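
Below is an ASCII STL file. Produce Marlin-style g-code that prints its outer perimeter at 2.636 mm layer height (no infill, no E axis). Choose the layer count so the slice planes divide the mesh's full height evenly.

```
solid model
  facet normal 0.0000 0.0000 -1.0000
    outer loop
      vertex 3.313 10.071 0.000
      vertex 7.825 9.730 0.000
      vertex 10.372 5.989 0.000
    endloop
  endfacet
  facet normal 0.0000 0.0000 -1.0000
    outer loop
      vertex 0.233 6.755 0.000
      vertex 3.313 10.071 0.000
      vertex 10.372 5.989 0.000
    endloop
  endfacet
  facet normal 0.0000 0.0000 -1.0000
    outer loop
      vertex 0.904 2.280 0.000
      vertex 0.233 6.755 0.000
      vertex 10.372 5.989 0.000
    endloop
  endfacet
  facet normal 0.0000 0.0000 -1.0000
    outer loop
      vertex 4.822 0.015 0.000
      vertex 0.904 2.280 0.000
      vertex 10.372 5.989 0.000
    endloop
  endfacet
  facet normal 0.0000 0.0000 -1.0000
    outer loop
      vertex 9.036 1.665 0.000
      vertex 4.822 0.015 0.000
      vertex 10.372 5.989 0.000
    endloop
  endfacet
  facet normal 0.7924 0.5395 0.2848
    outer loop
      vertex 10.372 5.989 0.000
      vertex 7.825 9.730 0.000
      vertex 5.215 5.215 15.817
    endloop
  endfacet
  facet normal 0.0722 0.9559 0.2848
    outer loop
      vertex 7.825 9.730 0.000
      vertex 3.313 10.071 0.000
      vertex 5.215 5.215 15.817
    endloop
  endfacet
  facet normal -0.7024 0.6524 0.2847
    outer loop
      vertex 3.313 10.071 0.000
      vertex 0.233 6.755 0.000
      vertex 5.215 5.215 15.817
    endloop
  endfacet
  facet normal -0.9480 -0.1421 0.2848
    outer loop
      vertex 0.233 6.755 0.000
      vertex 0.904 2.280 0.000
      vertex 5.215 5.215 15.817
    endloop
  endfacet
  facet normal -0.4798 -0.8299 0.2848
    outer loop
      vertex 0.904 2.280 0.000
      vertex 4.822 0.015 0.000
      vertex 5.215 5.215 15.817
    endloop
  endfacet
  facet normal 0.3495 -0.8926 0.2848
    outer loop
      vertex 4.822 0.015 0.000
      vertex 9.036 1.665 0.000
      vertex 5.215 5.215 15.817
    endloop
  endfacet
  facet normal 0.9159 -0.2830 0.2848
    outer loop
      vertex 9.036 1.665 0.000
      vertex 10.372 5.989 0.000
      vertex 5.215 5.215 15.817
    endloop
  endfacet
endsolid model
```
; perimeter-only toolpath
G21 ; units = mm
G90 ; absolute positioning
G28 ; home
; layer 1
G0 Z2.636
G0 X9.513 Y5.860
G1 X7.390 Y8.978
G1 X3.630 Y9.262
G1 X1.063 Y6.498
G1 X1.622 Y2.769
G1 X4.888 Y0.882
G1 X8.399 Y2.257
G1 X9.513 Y5.860
; layer 2
G0 Z5.272
G0 X8.653 Y5.731
G1 X6.955 Y8.225
G1 X3.947 Y8.452
G1 X1.894 Y6.242
G1 X2.341 Y3.258
G1 X4.953 Y1.748
G1 X7.762 Y2.848
G1 X8.653 Y5.731
; layer 3
G0 Z7.909
G0 X7.793 Y5.602
G1 X6.520 Y7.473
G1 X4.264 Y7.643
G1 X2.724 Y5.985
G1 X3.059 Y3.747
G1 X5.018 Y2.615
G1 X7.125 Y3.440
G1 X7.793 Y5.602
; layer 4
G0 Z10.545
G0 X6.934 Y5.473
G1 X6.085 Y6.720
G1 X4.581 Y6.834
G1 X3.554 Y5.728
G1 X3.778 Y4.237
G1 X5.084 Y3.482
G1 X6.489 Y4.032
G1 X6.934 Y5.473
; layer 5
G0 Z13.181
G0 X6.075 Y5.344
G1 X5.650 Y5.968
G1 X4.898 Y6.024
G1 X4.385 Y5.472
G1 X4.497 Y4.726
G1 X5.150 Y4.348
G1 X5.852 Y4.623
G1 X6.075 Y5.344
M2 ; end

The solid is a regular 7-sided pyramid, base circumscribed radius ≈ 5.21 mm, apex at z ≈ 15.8 mm. Slicing at Δz = 2.636 mm — 6 equal slices spanning the solid's height, so layer i sits at z = i·h/6 — gives 5 non-empty perimeters. Each is a 7-segment closed polygon; G0 lifts to the layer z and rapids to the start vertex, then G1 traces the edges. The cross-section shrinks linearly with z (the slice at the apex is degenerate and omitted).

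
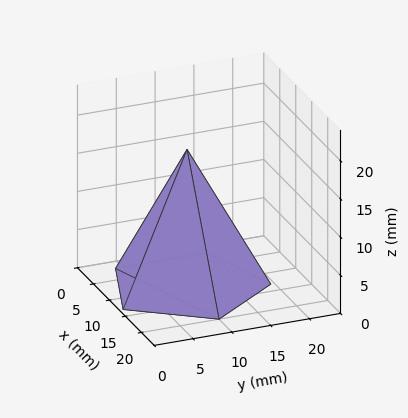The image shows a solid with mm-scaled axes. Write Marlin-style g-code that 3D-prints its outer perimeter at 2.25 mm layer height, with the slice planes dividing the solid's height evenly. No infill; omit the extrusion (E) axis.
Reading the render: the shape is a regular 5-sided pyramid, base circumscribed radius ≈ 10 mm, apex at z ≈ 18 mm (dimensions read to the nearest mm from the axis ticks). For the g-code, the solid's height is divided into equal slices at the stated Δz and each level perimeter traced with G1 moves after a G0 lift.

; perimeter-only toolpath
G21 ; units = mm
G90 ; absolute positioning
G28 ; home
; layer 1
G0 Z2.25
G0 X18.75 Y10.00
G1 X12.70 Y18.32
G1 X2.92 Y15.15
G1 X2.92 Y4.86
G1 X12.70 Y1.68
G1 X18.75 Y10.00
; layer 2
G0 Z4.50
G0 X17.50 Y10.00
G1 X12.32 Y17.13
G1 X3.93 Y14.41
G1 X3.93 Y5.59
G1 X12.32 Y2.87
G1 X17.50 Y10.00
; layer 3
G0 Z6.75
G0 X16.25 Y10.00
G1 X11.93 Y15.94
G1 X4.94 Y13.68
G1 X4.94 Y6.33
G1 X11.93 Y4.06
G1 X16.25 Y10.00
; layer 4
G0 Z9.00
G0 X15.00 Y10.00
G1 X11.54 Y14.76
G1 X5.96 Y12.94
G1 X5.96 Y7.06
G1 X11.54 Y5.25
G1 X15.00 Y10.00
; layer 5
G0 Z11.25
G0 X13.75 Y10.00
G1 X11.16 Y13.57
G1 X6.97 Y12.21
G1 X6.97 Y7.79
G1 X11.16 Y6.43
G1 X13.75 Y10.00
; layer 6
G0 Z13.50
G0 X12.50 Y10.00
G1 X10.77 Y12.38
G1 X7.98 Y11.47
G1 X7.98 Y8.53
G1 X10.77 Y7.62
G1 X12.50 Y10.00
; layer 7
G0 Z15.75
G0 X11.25 Y10.00
G1 X10.39 Y11.19
G1 X8.99 Y10.73
G1 X8.99 Y9.27
G1 X10.39 Y8.81
G1 X11.25 Y10.00
M2 ; end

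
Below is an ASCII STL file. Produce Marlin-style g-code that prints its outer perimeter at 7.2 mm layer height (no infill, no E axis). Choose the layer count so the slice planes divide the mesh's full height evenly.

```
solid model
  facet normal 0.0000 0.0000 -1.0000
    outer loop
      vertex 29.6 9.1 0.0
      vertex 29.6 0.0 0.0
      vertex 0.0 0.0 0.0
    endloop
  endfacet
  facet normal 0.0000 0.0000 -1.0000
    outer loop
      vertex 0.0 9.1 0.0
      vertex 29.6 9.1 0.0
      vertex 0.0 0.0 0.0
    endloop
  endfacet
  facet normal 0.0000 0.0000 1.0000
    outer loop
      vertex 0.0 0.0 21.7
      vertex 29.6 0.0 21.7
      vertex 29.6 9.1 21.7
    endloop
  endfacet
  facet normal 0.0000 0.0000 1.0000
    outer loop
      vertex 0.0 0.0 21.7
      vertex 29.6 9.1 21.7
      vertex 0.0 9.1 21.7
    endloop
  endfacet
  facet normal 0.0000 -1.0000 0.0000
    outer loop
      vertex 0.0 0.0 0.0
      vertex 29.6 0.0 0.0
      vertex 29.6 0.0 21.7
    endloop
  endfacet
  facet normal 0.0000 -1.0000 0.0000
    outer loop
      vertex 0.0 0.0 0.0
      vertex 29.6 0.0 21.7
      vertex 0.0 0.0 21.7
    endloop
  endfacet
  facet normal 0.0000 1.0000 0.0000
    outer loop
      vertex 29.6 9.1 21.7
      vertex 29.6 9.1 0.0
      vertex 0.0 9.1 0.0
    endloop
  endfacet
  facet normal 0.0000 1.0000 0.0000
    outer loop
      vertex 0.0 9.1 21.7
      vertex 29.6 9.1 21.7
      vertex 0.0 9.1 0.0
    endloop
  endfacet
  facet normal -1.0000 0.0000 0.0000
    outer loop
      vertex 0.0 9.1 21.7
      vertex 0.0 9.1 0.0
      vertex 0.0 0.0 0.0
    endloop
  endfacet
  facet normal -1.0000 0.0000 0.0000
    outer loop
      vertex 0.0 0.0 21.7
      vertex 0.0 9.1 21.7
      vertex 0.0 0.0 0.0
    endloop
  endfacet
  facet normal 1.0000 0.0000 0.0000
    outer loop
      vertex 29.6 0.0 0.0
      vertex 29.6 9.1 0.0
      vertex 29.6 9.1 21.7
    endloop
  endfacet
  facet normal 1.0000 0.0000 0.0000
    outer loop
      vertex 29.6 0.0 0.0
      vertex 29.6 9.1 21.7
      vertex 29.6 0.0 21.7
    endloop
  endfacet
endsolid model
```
; perimeter-only toolpath
G21 ; units = mm
G90 ; absolute positioning
G28 ; home
; layer 1
G0 Z7.2
G0 X0.0 Y0.0
G1 X29.6 Y0.0
G1 X29.6 Y9.1
G1 X0.0 Y9.1
G1 X0.0 Y0.0
; layer 2
G0 Z14.5
G0 X0.0 Y0.0
G1 X29.6 Y0.0
G1 X29.6 Y9.1
G1 X0.0 Y9.1
G1 X0.0 Y0.0
; layer 3
G0 Z21.7
G0 X0.0 Y0.0
G1 X29.6 Y0.0
G1 X29.6 Y9.1
G1 X0.0 Y9.1
G1 X0.0 Y0.0
M2 ; end

The solid is a rectangular box, roughly 29.6 × 9.1 mm footprint and 21.7 mm tall. Slicing at Δz = 7.2 mm — 3 equal slices spanning the solid's height, so layer i sits at z = i·h/3 — gives 3 non-empty perimeters. Each is a 4-segment closed polygon; G0 lifts to the layer z and rapids to the start vertex, then G1 traces the edges.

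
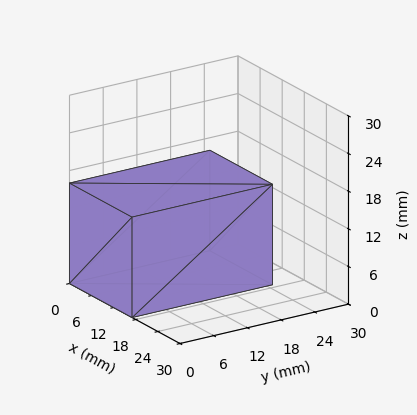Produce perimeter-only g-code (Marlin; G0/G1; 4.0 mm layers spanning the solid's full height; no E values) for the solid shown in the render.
Reading the render: the shape is a rectangular box, roughly 17 × 25 mm footprint and 16 mm tall (dimensions read to the nearest mm from the axis ticks). For the g-code, the solid's height is divided into equal slices at the stated Δz and each level perimeter traced with G1 moves after a G0 lift.

; perimeter-only toolpath
G21 ; units = mm
G90 ; absolute positioning
G28 ; home
; layer 1
G0 Z4.0
G0 X0.0 Y0.0
G1 X17.0 Y0.0
G1 X17.0 Y25.0
G1 X0.0 Y25.0
G1 X0.0 Y0.0
; layer 2
G0 Z8.0
G0 X0.0 Y0.0
G1 X17.0 Y0.0
G1 X17.0 Y25.0
G1 X0.0 Y25.0
G1 X0.0 Y0.0
; layer 3
G0 Z12.0
G0 X0.0 Y0.0
G1 X17.0 Y0.0
G1 X17.0 Y25.0
G1 X0.0 Y25.0
G1 X0.0 Y0.0
; layer 4
G0 Z16.0
G0 X0.0 Y0.0
G1 X17.0 Y0.0
G1 X17.0 Y25.0
G1 X0.0 Y25.0
G1 X0.0 Y0.0
M2 ; end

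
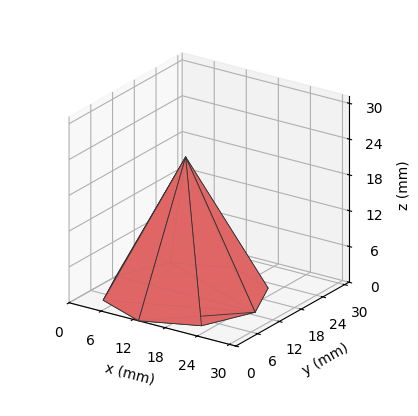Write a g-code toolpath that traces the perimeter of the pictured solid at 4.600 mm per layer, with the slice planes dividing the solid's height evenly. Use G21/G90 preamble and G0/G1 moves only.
Reading the render: the shape is a regular 8-sided pyramid, base circumscribed radius ≈ 13 mm, apex at z ≈ 23 mm (dimensions read to the nearest mm from the axis ticks). For the g-code, the solid's height is divided into equal slices at the stated Δz and each level perimeter traced with G1 moves after a G0 lift.

; perimeter-only toolpath
G21 ; units = mm
G90 ; absolute positioning
G28 ; home
; layer 1
G0 Z4.600
G0 X23.400 Y13.000
G1 X20.354 Y20.354
G1 X13.000 Y23.400
G1 X5.646 Y20.354
G1 X2.600 Y13.000
G1 X5.646 Y5.646
G1 X13.000 Y2.600
G1 X20.354 Y5.646
G1 X23.400 Y13.000
; layer 2
G0 Z9.200
G0 X20.800 Y13.000
G1 X18.515 Y18.515
G1 X13.000 Y20.800
G1 X7.485 Y18.515
G1 X5.200 Y13.000
G1 X7.485 Y7.485
G1 X13.000 Y5.200
G1 X18.515 Y7.485
G1 X20.800 Y13.000
; layer 3
G0 Z13.800
G0 X18.200 Y13.000
G1 X16.677 Y16.677
G1 X13.000 Y18.200
G1 X9.323 Y16.677
G1 X7.800 Y13.000
G1 X9.323 Y9.323
G1 X13.000 Y7.800
G1 X16.677 Y9.323
G1 X18.200 Y13.000
; layer 4
G0 Z18.400
G0 X15.600 Y13.000
G1 X14.838 Y14.838
G1 X13.000 Y15.600
G1 X11.162 Y14.838
G1 X10.400 Y13.000
G1 X11.162 Y11.162
G1 X13.000 Y10.400
G1 X14.838 Y11.162
G1 X15.600 Y13.000
M2 ; end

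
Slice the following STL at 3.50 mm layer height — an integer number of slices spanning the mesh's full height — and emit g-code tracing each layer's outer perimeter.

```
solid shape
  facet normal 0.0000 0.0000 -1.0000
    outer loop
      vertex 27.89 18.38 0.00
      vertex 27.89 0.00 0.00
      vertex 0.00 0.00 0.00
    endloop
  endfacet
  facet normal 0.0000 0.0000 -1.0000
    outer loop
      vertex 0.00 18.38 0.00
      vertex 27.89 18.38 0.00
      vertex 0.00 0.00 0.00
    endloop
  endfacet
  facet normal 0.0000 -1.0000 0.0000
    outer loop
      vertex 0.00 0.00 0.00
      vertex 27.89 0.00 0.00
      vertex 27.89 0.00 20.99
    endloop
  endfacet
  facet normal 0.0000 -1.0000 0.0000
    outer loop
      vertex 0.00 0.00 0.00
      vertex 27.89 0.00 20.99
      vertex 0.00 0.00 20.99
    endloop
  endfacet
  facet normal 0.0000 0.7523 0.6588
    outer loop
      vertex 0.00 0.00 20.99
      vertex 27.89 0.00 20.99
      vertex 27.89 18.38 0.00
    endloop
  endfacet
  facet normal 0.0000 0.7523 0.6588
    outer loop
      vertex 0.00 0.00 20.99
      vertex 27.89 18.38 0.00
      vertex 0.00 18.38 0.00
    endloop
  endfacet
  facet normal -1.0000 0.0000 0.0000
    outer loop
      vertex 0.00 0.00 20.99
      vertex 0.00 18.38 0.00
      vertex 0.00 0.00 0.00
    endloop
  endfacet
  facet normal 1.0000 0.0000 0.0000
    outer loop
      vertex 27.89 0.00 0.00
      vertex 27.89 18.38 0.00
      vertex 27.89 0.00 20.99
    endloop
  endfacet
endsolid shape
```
; perimeter-only toolpath
G21 ; units = mm
G90 ; absolute positioning
G28 ; home
; layer 1
G0 Z3.50
G0 X0.00 Y0.00
G1 X27.89 Y0.00
G1 X27.89 Y15.32
G1 X0.00 Y15.32
G1 X0.00 Y0.00
; layer 2
G0 Z7.00
G0 X0.00 Y0.00
G1 X27.89 Y0.00
G1 X27.89 Y12.25
G1 X0.00 Y12.25
G1 X0.00 Y0.00
; layer 3
G0 Z10.49
G0 X0.00 Y0.00
G1 X27.89 Y0.00
G1 X27.89 Y9.19
G1 X0.00 Y9.19
G1 X0.00 Y0.00
; layer 4
G0 Z13.99
G0 X0.00 Y0.00
G1 X27.89 Y0.00
G1 X27.89 Y6.13
G1 X0.00 Y6.13
G1 X0.00 Y0.00
; layer 5
G0 Z17.49
G0 X0.00 Y0.00
G1 X27.89 Y0.00
G1 X27.89 Y3.06
G1 X0.00 Y3.06
G1 X0.00 Y0.00
M2 ; end

The solid is a wedge (ramp): 27.9 × 18.4 mm base, rising to 21 mm along the y=0 edge and sloping linearly to z=0 at y=18.4. Slicing at Δz = 3.50 mm — 6 equal slices spanning the solid's height, so layer i sits at z = i·h/6 — gives 5 non-empty perimeters. Each is a 4-segment closed polygon; G0 lifts to the layer z and rapids to the start vertex, then G1 traces the edges. The cross-section shrinks linearly with z (the slice at the apex is degenerate and omitted).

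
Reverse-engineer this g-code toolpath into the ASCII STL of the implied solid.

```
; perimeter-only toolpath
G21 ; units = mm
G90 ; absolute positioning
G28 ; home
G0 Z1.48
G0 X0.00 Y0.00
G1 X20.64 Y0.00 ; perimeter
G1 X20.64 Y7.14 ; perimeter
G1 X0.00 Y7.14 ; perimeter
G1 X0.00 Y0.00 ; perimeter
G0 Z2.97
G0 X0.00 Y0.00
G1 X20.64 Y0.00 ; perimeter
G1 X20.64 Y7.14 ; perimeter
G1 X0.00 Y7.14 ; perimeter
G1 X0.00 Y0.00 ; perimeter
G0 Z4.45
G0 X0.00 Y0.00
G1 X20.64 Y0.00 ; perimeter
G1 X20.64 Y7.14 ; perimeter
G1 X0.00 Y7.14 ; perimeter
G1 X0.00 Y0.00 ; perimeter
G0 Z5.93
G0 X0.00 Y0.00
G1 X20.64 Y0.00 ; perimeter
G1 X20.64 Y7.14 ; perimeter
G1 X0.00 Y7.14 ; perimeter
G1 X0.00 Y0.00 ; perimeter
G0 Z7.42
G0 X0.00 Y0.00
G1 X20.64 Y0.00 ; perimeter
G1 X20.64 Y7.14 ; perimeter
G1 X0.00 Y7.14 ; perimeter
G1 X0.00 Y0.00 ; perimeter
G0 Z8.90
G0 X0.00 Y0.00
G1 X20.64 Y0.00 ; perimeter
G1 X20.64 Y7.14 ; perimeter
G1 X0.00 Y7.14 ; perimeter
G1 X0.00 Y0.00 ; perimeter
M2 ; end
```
solid part
  facet normal 0.0000 0.0000 -1.0000
    outer loop
      vertex 20.64 7.14 0.00
      vertex 20.64 0.00 0.00
      vertex 0.00 0.00 0.00
    endloop
  endfacet
  facet normal 0.0000 0.0000 -1.0000
    outer loop
      vertex 0.00 7.14 0.00
      vertex 20.64 7.14 0.00
      vertex 0.00 0.00 0.00
    endloop
  endfacet
  facet normal 0.0000 0.0000 1.0000
    outer loop
      vertex 0.00 0.00 8.90
      vertex 20.64 0.00 8.90
      vertex 20.64 7.14 8.90
    endloop
  endfacet
  facet normal 0.0000 0.0000 1.0000
    outer loop
      vertex 0.00 0.00 8.90
      vertex 20.64 7.14 8.90
      vertex 0.00 7.14 8.90
    endloop
  endfacet
  facet normal 0.0000 -1.0000 0.0000
    outer loop
      vertex 0.00 0.00 0.00
      vertex 20.64 0.00 0.00
      vertex 20.64 0.00 8.90
    endloop
  endfacet
  facet normal 0.0000 -1.0000 0.0000
    outer loop
      vertex 0.00 0.00 0.00
      vertex 20.64 0.00 8.90
      vertex 0.00 0.00 8.90
    endloop
  endfacet
  facet normal 0.0000 1.0000 0.0000
    outer loop
      vertex 20.64 7.14 8.90
      vertex 20.64 7.14 0.00
      vertex 0.00 7.14 0.00
    endloop
  endfacet
  facet normal 0.0000 1.0000 0.0000
    outer loop
      vertex 0.00 7.14 8.90
      vertex 20.64 7.14 8.90
      vertex 0.00 7.14 0.00
    endloop
  endfacet
  facet normal -1.0000 0.0000 0.0000
    outer loop
      vertex 0.00 7.14 8.90
      vertex 0.00 7.14 0.00
      vertex 0.00 0.00 0.00
    endloop
  endfacet
  facet normal -1.0000 0.0000 0.0000
    outer loop
      vertex 0.00 0.00 8.90
      vertex 0.00 7.14 8.90
      vertex 0.00 0.00 0.00
    endloop
  endfacet
  facet normal 1.0000 0.0000 0.0000
    outer loop
      vertex 20.64 0.00 0.00
      vertex 20.64 7.14 0.00
      vertex 20.64 7.14 8.90
    endloop
  endfacet
  facet normal 1.0000 0.0000 0.0000
    outer loop
      vertex 20.64 0.00 0.00
      vertex 20.64 7.14 8.90
      vertex 20.64 0.00 8.90
    endloop
  endfacet
endsolid part

The G0 Z moves step by Δz≈1.48 mm. Every layer's G1 loop is the same polygon, so the solid is a straight extrusion of it from z=0 to z≈8.9. Closing with flat bottom and top caps and triangulating gives 12 facets — a rectangular box, roughly 20.6 × 7.14 mm footprint and 8.9 mm tall.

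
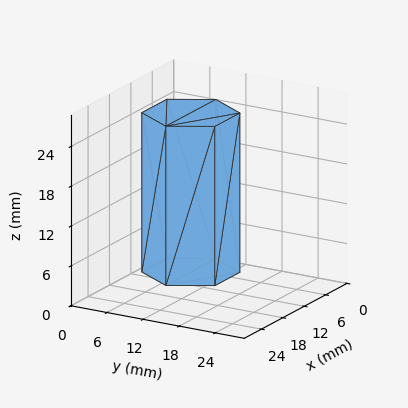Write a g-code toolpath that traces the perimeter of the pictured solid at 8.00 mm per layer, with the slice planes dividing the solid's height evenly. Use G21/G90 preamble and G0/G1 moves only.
Reading the render: the shape is a regular 6-sided prism (a cylinder approximated with 6 flat sides), circumscribed radius ≈ 7 mm, height ≈ 24 mm (dimensions read to the nearest mm from the axis ticks). For the g-code, the solid's height is divided into equal slices at the stated Δz and each level perimeter traced with G1 moves after a G0 lift.

; perimeter-only toolpath
G21 ; units = mm
G90 ; absolute positioning
G28 ; home
; layer 1
G0 Z8.00
G0 X14.00 Y7.00
G1 X10.50 Y13.06
G1 X3.50 Y13.06
G1 X0.00 Y7.00
G1 X3.50 Y0.94
G1 X10.50 Y0.94
G1 X14.00 Y7.00
; layer 2
G0 Z16.00
G0 X14.00 Y7.00
G1 X10.50 Y13.06
G1 X3.50 Y13.06
G1 X0.00 Y7.00
G1 X3.50 Y0.94
G1 X10.50 Y0.94
G1 X14.00 Y7.00
; layer 3
G0 Z24.00
G0 X14.00 Y7.00
G1 X10.50 Y13.06
G1 X3.50 Y13.06
G1 X0.00 Y7.00
G1 X3.50 Y0.94
G1 X10.50 Y0.94
G1 X14.00 Y7.00
M2 ; end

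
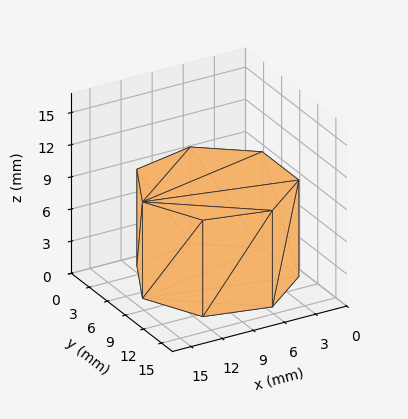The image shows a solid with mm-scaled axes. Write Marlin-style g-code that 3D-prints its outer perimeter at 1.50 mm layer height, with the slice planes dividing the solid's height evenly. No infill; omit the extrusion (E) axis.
Reading the render: the shape is a regular 7-sided prism (a cylinder approximated with 7 flat sides), circumscribed radius ≈ 7 mm, height ≈ 9 mm (dimensions read to the nearest mm from the axis ticks). For the g-code, the solid's height is divided into equal slices at the stated Δz and each level perimeter traced with G1 moves after a G0 lift.

; perimeter-only toolpath
G21 ; units = mm
G90 ; absolute positioning
G28 ; home
; layer 1
G0 Z1.50
G0 X14.00 Y7.00
G1 X11.36 Y12.47
G1 X5.44 Y13.82
G1 X0.69 Y10.04
G1 X0.69 Y3.96
G1 X5.44 Y0.18
G1 X11.36 Y1.53
G1 X14.00 Y7.00
; layer 2
G0 Z3.00
G0 X14.00 Y7.00
G1 X11.36 Y12.47
G1 X5.44 Y13.82
G1 X0.69 Y10.04
G1 X0.69 Y3.96
G1 X5.44 Y0.18
G1 X11.36 Y1.53
G1 X14.00 Y7.00
; layer 3
G0 Z4.50
G0 X14.00 Y7.00
G1 X11.36 Y12.47
G1 X5.44 Y13.82
G1 X0.69 Y10.04
G1 X0.69 Y3.96
G1 X5.44 Y0.18
G1 X11.36 Y1.53
G1 X14.00 Y7.00
; layer 4
G0 Z6.00
G0 X14.00 Y7.00
G1 X11.36 Y12.47
G1 X5.44 Y13.82
G1 X0.69 Y10.04
G1 X0.69 Y3.96
G1 X5.44 Y0.18
G1 X11.36 Y1.53
G1 X14.00 Y7.00
; layer 5
G0 Z7.50
G0 X14.00 Y7.00
G1 X11.36 Y12.47
G1 X5.44 Y13.82
G1 X0.69 Y10.04
G1 X0.69 Y3.96
G1 X5.44 Y0.18
G1 X11.36 Y1.53
G1 X14.00 Y7.00
; layer 6
G0 Z9.00
G0 X14.00 Y7.00
G1 X11.36 Y12.47
G1 X5.44 Y13.82
G1 X0.69 Y10.04
G1 X0.69 Y3.96
G1 X5.44 Y0.18
G1 X11.36 Y1.53
G1 X14.00 Y7.00
M2 ; end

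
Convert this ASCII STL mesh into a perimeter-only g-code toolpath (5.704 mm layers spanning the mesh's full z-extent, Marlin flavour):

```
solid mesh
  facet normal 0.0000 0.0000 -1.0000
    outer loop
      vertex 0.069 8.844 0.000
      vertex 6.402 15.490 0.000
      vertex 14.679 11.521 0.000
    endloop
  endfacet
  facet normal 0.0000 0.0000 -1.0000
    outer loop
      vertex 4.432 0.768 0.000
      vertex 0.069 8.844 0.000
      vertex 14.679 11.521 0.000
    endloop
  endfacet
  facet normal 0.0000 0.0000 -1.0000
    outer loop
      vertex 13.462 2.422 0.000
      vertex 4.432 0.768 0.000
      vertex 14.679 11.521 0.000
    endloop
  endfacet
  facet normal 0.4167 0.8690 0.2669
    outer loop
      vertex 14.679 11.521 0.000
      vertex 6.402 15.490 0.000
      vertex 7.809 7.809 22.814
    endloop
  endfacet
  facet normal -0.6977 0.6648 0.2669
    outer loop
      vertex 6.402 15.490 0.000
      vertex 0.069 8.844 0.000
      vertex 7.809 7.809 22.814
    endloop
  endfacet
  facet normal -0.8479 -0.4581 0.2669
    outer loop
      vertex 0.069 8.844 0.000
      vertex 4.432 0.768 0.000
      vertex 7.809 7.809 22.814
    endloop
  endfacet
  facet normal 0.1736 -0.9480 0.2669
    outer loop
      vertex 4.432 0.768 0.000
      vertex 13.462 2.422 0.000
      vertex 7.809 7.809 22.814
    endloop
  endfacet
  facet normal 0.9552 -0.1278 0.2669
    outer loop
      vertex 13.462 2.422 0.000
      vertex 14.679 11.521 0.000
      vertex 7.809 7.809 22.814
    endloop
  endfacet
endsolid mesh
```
; perimeter-only toolpath
G21 ; units = mm
G90 ; absolute positioning
G28 ; home
; layer 1
G0 Z5.704
G0 X12.961 Y10.593
G1 X6.754 Y13.570
G1 X2.004 Y8.585
G1 X5.276 Y2.528
G1 X12.049 Y3.769
G1 X12.961 Y10.593
; layer 2
G0 Z11.407
G0 X11.244 Y9.665
G1 X7.106 Y11.649
G1 X3.939 Y8.326
G1 X6.120 Y4.288
G1 X10.636 Y5.115
G1 X11.244 Y9.665
; layer 3
G0 Z17.111
G0 X9.526 Y8.737
G1 X7.457 Y9.729
G1 X5.874 Y8.068
G1 X6.965 Y6.049
G1 X9.222 Y6.462
G1 X9.526 Y8.737
M2 ; end

The solid is a regular 5-sided pyramid, base circumscribed radius ≈ 7.81 mm, apex at z ≈ 22.8 mm. Slicing at Δz = 5.704 mm — 4 equal slices spanning the solid's height, so layer i sits at z = i·h/4 — gives 3 non-empty perimeters. Each is a 5-segment closed polygon; G0 lifts to the layer z and rapids to the start vertex, then G1 traces the edges. The cross-section shrinks linearly with z (the slice at the apex is degenerate and omitted).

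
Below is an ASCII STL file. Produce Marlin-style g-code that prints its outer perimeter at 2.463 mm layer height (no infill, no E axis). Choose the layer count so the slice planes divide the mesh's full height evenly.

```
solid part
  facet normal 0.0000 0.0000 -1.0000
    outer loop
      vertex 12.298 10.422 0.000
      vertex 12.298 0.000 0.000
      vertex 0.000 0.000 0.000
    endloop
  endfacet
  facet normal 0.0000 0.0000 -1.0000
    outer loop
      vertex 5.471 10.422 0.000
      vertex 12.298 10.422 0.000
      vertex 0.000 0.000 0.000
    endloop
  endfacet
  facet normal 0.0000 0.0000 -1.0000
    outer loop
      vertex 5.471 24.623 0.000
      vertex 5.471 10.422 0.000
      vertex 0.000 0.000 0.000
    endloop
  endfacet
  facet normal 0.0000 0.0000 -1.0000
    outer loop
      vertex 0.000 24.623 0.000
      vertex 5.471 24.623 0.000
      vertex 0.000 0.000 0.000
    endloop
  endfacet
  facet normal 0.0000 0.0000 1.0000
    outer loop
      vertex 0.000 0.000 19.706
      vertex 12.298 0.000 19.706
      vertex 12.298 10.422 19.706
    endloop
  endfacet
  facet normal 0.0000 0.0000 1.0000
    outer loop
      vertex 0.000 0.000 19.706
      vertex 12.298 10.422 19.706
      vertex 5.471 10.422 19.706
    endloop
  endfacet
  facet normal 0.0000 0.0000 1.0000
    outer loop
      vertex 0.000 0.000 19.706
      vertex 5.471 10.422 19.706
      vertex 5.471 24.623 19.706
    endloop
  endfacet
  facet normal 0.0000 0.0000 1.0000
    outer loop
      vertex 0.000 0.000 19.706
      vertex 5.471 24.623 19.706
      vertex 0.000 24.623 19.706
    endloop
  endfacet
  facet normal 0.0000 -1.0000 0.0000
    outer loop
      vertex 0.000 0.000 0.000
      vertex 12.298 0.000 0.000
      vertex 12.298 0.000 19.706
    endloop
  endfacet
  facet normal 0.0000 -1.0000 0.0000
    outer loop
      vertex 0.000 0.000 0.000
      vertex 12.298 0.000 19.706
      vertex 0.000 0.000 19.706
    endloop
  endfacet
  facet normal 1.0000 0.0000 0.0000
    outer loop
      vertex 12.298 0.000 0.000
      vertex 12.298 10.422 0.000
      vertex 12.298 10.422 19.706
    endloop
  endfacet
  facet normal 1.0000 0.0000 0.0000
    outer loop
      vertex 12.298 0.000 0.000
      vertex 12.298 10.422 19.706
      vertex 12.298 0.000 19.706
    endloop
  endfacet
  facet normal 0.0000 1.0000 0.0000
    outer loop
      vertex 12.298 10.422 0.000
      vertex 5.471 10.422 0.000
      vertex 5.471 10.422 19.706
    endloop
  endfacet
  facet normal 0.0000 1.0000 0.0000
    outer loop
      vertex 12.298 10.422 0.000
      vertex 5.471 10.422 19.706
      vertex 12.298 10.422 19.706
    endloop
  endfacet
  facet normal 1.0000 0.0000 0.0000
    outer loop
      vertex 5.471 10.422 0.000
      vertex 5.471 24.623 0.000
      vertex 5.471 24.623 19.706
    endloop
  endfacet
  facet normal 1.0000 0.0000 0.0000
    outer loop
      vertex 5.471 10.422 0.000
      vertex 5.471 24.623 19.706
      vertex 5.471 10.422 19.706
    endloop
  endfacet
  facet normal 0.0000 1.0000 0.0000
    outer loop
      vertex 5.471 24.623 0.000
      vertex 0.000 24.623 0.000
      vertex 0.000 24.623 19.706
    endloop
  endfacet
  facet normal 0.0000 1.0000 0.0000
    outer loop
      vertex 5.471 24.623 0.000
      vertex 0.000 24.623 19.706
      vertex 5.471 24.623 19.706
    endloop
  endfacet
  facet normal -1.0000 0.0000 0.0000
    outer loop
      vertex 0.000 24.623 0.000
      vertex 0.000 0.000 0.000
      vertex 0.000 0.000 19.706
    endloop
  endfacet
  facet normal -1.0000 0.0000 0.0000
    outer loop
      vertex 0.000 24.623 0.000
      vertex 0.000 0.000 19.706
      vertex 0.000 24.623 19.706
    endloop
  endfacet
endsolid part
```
; perimeter-only toolpath
G21 ; units = mm
G90 ; absolute positioning
G28 ; home
; layer 1
G0 Z2.463
G0 X0.000 Y0.000
G1 X12.298 Y0.000
G1 X12.298 Y10.422
G1 X5.471 Y10.422
G1 X5.471 Y24.623
G1 X0.000 Y24.623
G1 X0.000 Y0.000
; layer 2
G0 Z4.926
G0 X0.000 Y0.000
G1 X12.298 Y0.000
G1 X12.298 Y10.422
G1 X5.471 Y10.422
G1 X5.471 Y24.623
G1 X0.000 Y24.623
G1 X0.000 Y0.000
; layer 3
G0 Z7.390
G0 X0.000 Y0.000
G1 X12.298 Y0.000
G1 X12.298 Y10.422
G1 X5.471 Y10.422
G1 X5.471 Y24.623
G1 X0.000 Y24.623
G1 X0.000 Y0.000
; layer 4
G0 Z9.853
G0 X0.000 Y0.000
G1 X12.298 Y0.000
G1 X12.298 Y10.422
G1 X5.471 Y10.422
G1 X5.471 Y24.623
G1 X0.000 Y24.623
G1 X0.000 Y0.000
; layer 5
G0 Z12.316
G0 X0.000 Y0.000
G1 X12.298 Y0.000
G1 X12.298 Y10.422
G1 X5.471 Y10.422
G1 X5.471 Y24.623
G1 X0.000 Y24.623
G1 X0.000 Y0.000
; layer 6
G0 Z14.779
G0 X0.000 Y0.000
G1 X12.298 Y0.000
G1 X12.298 Y10.422
G1 X5.471 Y10.422
G1 X5.471 Y24.623
G1 X0.000 Y24.623
G1 X0.000 Y0.000
; layer 7
G0 Z17.243
G0 X0.000 Y0.000
G1 X12.298 Y0.000
G1 X12.298 Y10.422
G1 X5.471 Y10.422
G1 X5.471 Y24.623
G1 X0.000 Y24.623
G1 X0.000 Y0.000
; layer 8
G0 Z19.706
G0 X0.000 Y0.000
G1 X12.298 Y0.000
G1 X12.298 Y10.422
G1 X5.471 Y10.422
G1 X5.471 Y24.623
G1 X0.000 Y24.623
G1 X0.000 Y0.000
M2 ; end

The solid is an L-shaped prism: outer 12.3 × 24.6 mm, arm thicknesses ≈ 10.4 mm (horizontal) and 5.47 mm (vertical), extruded 19.7 mm in z. Slicing at Δz = 2.463 mm — 8 equal slices spanning the solid's height, so layer i sits at z = i·h/8 — gives 8 non-empty perimeters. Each is a 6-segment closed polygon; G0 lifts to the layer z and rapids to the start vertex, then G1 traces the edges.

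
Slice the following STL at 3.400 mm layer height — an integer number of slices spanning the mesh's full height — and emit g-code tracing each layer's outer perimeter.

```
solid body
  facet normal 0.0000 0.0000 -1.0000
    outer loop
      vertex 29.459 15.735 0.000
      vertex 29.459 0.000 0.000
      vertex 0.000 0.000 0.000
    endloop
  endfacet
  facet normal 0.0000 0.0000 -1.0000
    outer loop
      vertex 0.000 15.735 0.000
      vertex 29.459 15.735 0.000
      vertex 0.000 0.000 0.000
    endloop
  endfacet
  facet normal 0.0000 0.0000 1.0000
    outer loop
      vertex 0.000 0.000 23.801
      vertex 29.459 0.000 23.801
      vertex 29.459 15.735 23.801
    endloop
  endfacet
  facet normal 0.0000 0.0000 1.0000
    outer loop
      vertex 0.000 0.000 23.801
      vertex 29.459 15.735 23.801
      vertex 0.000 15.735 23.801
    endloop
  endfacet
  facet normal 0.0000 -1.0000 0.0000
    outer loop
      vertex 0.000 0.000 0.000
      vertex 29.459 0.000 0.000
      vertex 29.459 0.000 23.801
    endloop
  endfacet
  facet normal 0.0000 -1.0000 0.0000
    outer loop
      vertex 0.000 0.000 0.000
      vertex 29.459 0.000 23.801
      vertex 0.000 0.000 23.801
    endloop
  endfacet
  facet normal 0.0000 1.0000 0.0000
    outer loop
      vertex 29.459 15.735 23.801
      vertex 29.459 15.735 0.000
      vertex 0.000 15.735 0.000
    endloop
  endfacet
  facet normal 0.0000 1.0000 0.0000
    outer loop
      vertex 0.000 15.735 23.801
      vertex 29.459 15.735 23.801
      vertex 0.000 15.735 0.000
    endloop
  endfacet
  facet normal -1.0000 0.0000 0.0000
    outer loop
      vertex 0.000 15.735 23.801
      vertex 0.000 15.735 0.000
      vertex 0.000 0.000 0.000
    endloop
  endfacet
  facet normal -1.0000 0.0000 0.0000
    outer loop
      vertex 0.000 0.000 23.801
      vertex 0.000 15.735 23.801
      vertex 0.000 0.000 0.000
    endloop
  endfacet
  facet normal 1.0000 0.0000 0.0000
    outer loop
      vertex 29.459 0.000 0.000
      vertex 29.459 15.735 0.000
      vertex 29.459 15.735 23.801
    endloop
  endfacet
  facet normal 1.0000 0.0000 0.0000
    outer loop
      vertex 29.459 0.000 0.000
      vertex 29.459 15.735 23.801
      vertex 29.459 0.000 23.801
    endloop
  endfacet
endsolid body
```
; perimeter-only toolpath
G21 ; units = mm
G90 ; absolute positioning
G28 ; home
; layer 1
G0 Z3.400
G0 X0.000 Y0.000
G1 X29.459 Y0.000
G1 X29.459 Y15.735
G1 X0.000 Y15.735
G1 X0.000 Y0.000
; layer 2
G0 Z6.800
G0 X0.000 Y0.000
G1 X29.459 Y0.000
G1 X29.459 Y15.735
G1 X0.000 Y15.735
G1 X0.000 Y0.000
; layer 3
G0 Z10.200
G0 X0.000 Y0.000
G1 X29.459 Y0.000
G1 X29.459 Y15.735
G1 X0.000 Y15.735
G1 X0.000 Y0.000
; layer 4
G0 Z13.601
G0 X0.000 Y0.000
G1 X29.459 Y0.000
G1 X29.459 Y15.735
G1 X0.000 Y15.735
G1 X0.000 Y0.000
; layer 5
G0 Z17.001
G0 X0.000 Y0.000
G1 X29.459 Y0.000
G1 X29.459 Y15.735
G1 X0.000 Y15.735
G1 X0.000 Y0.000
; layer 6
G0 Z20.401
G0 X0.000 Y0.000
G1 X29.459 Y0.000
G1 X29.459 Y15.735
G1 X0.000 Y15.735
G1 X0.000 Y0.000
; layer 7
G0 Z23.801
G0 X0.000 Y0.000
G1 X29.459 Y0.000
G1 X29.459 Y15.735
G1 X0.000 Y15.735
G1 X0.000 Y0.000
M2 ; end

The solid is a rectangular box, roughly 29.5 × 15.7 mm footprint and 23.8 mm tall. Slicing at Δz = 3.400 mm — 7 equal slices spanning the solid's height, so layer i sits at z = i·h/7 — gives 7 non-empty perimeters. Each is a 4-segment closed polygon; G0 lifts to the layer z and rapids to the start vertex, then G1 traces the edges.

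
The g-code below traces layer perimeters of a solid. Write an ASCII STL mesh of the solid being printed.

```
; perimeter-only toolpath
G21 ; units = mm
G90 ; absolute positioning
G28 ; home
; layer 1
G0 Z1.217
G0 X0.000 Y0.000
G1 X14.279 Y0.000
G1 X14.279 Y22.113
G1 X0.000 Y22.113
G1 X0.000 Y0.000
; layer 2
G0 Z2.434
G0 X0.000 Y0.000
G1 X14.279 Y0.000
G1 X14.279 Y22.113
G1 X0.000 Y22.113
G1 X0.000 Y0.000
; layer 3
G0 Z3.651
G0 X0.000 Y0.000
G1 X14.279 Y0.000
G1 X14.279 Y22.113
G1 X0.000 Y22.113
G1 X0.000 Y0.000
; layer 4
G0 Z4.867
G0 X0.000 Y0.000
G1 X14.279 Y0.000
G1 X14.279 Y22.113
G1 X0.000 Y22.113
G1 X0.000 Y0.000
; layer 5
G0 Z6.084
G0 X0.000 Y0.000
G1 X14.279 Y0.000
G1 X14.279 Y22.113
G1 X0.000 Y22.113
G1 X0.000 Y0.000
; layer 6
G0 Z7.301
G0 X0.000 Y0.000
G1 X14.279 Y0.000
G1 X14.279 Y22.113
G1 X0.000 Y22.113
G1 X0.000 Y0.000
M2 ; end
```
solid part
  facet normal 0.0000 0.0000 -1.0000
    outer loop
      vertex 14.279 22.113 0.000
      vertex 14.279 0.000 0.000
      vertex 0.000 0.000 0.000
    endloop
  endfacet
  facet normal 0.0000 0.0000 -1.0000
    outer loop
      vertex 0.000 22.113 0.000
      vertex 14.279 22.113 0.000
      vertex 0.000 0.000 0.000
    endloop
  endfacet
  facet normal 0.0000 0.0000 1.0000
    outer loop
      vertex 0.000 0.000 7.301
      vertex 14.279 0.000 7.301
      vertex 14.279 22.113 7.301
    endloop
  endfacet
  facet normal 0.0000 0.0000 1.0000
    outer loop
      vertex 0.000 0.000 7.301
      vertex 14.279 22.113 7.301
      vertex 0.000 22.113 7.301
    endloop
  endfacet
  facet normal 0.0000 -1.0000 0.0000
    outer loop
      vertex 0.000 0.000 0.000
      vertex 14.279 0.000 0.000
      vertex 14.279 0.000 7.301
    endloop
  endfacet
  facet normal 0.0000 -1.0000 0.0000
    outer loop
      vertex 0.000 0.000 0.000
      vertex 14.279 0.000 7.301
      vertex 0.000 0.000 7.301
    endloop
  endfacet
  facet normal 0.0000 1.0000 0.0000
    outer loop
      vertex 14.279 22.113 7.301
      vertex 14.279 22.113 0.000
      vertex 0.000 22.113 0.000
    endloop
  endfacet
  facet normal 0.0000 1.0000 0.0000
    outer loop
      vertex 0.000 22.113 7.301
      vertex 14.279 22.113 7.301
      vertex 0.000 22.113 0.000
    endloop
  endfacet
  facet normal -1.0000 0.0000 0.0000
    outer loop
      vertex 0.000 22.113 7.301
      vertex 0.000 22.113 0.000
      vertex 0.000 0.000 0.000
    endloop
  endfacet
  facet normal -1.0000 0.0000 0.0000
    outer loop
      vertex 0.000 0.000 7.301
      vertex 0.000 22.113 7.301
      vertex 0.000 0.000 0.000
    endloop
  endfacet
  facet normal 1.0000 0.0000 0.0000
    outer loop
      vertex 14.279 0.000 0.000
      vertex 14.279 22.113 0.000
      vertex 14.279 22.113 7.301
    endloop
  endfacet
  facet normal 1.0000 0.0000 0.0000
    outer loop
      vertex 14.279 0.000 0.000
      vertex 14.279 22.113 7.301
      vertex 14.279 0.000 7.301
    endloop
  endfacet
endsolid part

The G0 Z moves step by Δz≈1.217 mm. Every layer's G1 loop is the same polygon, so the solid is a straight extrusion of it from z=0 to z≈7.3. Closing with flat bottom and top caps and triangulating gives 12 facets — a rectangular box, roughly 14.3 × 22.1 mm footprint and 7.3 mm tall.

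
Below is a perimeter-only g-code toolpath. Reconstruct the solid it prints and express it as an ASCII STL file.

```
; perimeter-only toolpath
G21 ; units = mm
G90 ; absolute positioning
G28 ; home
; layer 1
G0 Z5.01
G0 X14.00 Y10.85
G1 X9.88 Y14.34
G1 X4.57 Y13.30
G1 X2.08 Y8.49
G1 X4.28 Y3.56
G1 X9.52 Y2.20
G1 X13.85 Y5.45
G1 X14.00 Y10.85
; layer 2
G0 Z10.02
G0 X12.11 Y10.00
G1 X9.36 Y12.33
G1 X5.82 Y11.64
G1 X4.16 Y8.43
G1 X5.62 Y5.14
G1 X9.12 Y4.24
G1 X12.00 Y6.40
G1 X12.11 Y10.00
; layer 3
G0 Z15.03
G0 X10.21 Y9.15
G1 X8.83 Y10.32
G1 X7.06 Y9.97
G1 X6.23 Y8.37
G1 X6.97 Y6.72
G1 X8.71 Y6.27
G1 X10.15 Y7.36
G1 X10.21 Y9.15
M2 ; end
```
solid part
  facet normal 0.0000 0.0000 -1.0000
    outer loop
      vertex 3.32 14.96 0.00
      vertex 10.40 16.35 0.00
      vertex 15.90 11.69 0.00
    endloop
  endfacet
  facet normal 0.0000 0.0000 -1.0000
    outer loop
      vertex 0.00 8.55 0.00
      vertex 3.32 14.96 0.00
      vertex 15.90 11.69 0.00
    endloop
  endfacet
  facet normal 0.0000 0.0000 -1.0000
    outer loop
      vertex 2.94 1.97 0.00
      vertex 0.00 8.55 0.00
      vertex 15.90 11.69 0.00
    endloop
  endfacet
  facet normal 0.0000 0.0000 -1.0000
    outer loop
      vertex 9.92 0.16 0.00
      vertex 2.94 1.97 0.00
      vertex 15.90 11.69 0.00
    endloop
  endfacet
  facet normal 0.0000 0.0000 -1.0000
    outer loop
      vertex 15.69 4.49 0.00
      vertex 9.92 0.16 0.00
      vertex 15.90 11.69 0.00
    endloop
  endfacet
  facet normal 0.6056 0.7147 0.3499
    outer loop
      vertex 15.90 11.69 0.00
      vertex 10.40 16.35 0.00
      vertex 8.31 8.31 20.04
    endloop
  endfacet
  facet normal -0.1805 0.9192 0.3500
    outer loop
      vertex 10.40 16.35 0.00
      vertex 3.32 14.96 0.00
      vertex 8.31 8.31 20.04
    endloop
  endfacet
  facet normal -0.8318 0.4308 0.3501
    outer loop
      vertex 3.32 14.96 0.00
      vertex 0.00 8.55 0.00
      vertex 8.31 8.31 20.04
    endloop
  endfacet
  facet normal -0.8552 -0.3821 0.3501
    outer loop
      vertex 0.00 8.55 0.00
      vertex 2.94 1.97 0.00
      vertex 8.31 8.31 20.04
    endloop
  endfacet
  facet normal -0.2351 -0.9068 0.3499
    outer loop
      vertex 2.94 1.97 0.00
      vertex 9.92 0.16 0.00
      vertex 8.31 8.31 20.04
    endloop
  endfacet
  facet normal 0.5623 -0.7493 0.3499
    outer loop
      vertex 9.92 0.16 0.00
      vertex 15.69 4.49 0.00
      vertex 8.31 8.31 20.04
    endloop
  endfacet
  facet normal 0.9363 -0.0273 0.3500
    outer loop
      vertex 15.69 4.49 0.00
      vertex 15.90 11.69 0.00
      vertex 8.31 8.31 20.04
    endloop
  endfacet
endsolid part

The G0 Z moves step by Δz≈5.01 mm. The G1 loops shrink linearly with z, so the solid tapers from its base footprint up to z≈20. Closing with a flat bottom cap and the tapered top and triangulating gives 12 facets — a regular 7-sided pyramid, base circumscribed radius ≈ 8.31 mm, apex at z ≈ 20 mm.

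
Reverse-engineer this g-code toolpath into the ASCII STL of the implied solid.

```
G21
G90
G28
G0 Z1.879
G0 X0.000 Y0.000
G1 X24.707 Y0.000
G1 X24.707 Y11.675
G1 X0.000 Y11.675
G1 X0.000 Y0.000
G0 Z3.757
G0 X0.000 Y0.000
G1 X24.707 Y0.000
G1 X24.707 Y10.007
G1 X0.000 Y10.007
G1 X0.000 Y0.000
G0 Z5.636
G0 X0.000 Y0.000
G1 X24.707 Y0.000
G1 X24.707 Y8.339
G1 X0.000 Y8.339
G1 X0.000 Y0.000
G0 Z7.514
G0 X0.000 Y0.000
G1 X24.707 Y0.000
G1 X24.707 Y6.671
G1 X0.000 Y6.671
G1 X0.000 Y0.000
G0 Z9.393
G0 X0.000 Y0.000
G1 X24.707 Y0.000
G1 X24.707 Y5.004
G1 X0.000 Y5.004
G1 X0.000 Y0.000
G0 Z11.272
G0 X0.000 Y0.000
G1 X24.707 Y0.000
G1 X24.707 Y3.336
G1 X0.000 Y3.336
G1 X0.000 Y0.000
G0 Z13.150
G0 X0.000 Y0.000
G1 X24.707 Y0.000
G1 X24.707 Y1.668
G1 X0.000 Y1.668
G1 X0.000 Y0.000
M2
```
solid part
  facet normal 0.0000 0.0000 -1.0000
    outer loop
      vertex 24.707 13.343 0.000
      vertex 24.707 0.000 0.000
      vertex 0.000 0.000 0.000
    endloop
  endfacet
  facet normal 0.0000 0.0000 -1.0000
    outer loop
      vertex 0.000 13.343 0.000
      vertex 24.707 13.343 0.000
      vertex 0.000 0.000 0.000
    endloop
  endfacet
  facet normal 0.0000 -1.0000 0.0000
    outer loop
      vertex 0.000 0.000 0.000
      vertex 24.707 0.000 0.000
      vertex 24.707 0.000 15.029
    endloop
  endfacet
  facet normal 0.0000 -1.0000 0.0000
    outer loop
      vertex 0.000 0.000 0.000
      vertex 24.707 0.000 15.029
      vertex 0.000 0.000 15.029
    endloop
  endfacet
  facet normal 0.0000 0.7478 0.6639
    outer loop
      vertex 0.000 0.000 15.029
      vertex 24.707 0.000 15.029
      vertex 24.707 13.343 0.000
    endloop
  endfacet
  facet normal 0.0000 0.7478 0.6639
    outer loop
      vertex 0.000 0.000 15.029
      vertex 24.707 13.343 0.000
      vertex 0.000 13.343 0.000
    endloop
  endfacet
  facet normal -1.0000 0.0000 0.0000
    outer loop
      vertex 0.000 0.000 15.029
      vertex 0.000 13.343 0.000
      vertex 0.000 0.000 0.000
    endloop
  endfacet
  facet normal 1.0000 0.0000 0.0000
    outer loop
      vertex 24.707 0.000 0.000
      vertex 24.707 13.343 0.000
      vertex 24.707 0.000 15.029
    endloop
  endfacet
endsolid part

The G0 Z moves step by Δz≈1.879 mm. The G1 loops shrink linearly with z, so the solid tapers from its base footprint up to z≈15. Closing with a flat bottom cap and the tapered top and triangulating gives 8 facets — a wedge (ramp): 24.7 × 13.3 mm base, rising to 15 mm along the y=0 edge and sloping linearly to z=0 at y=13.3.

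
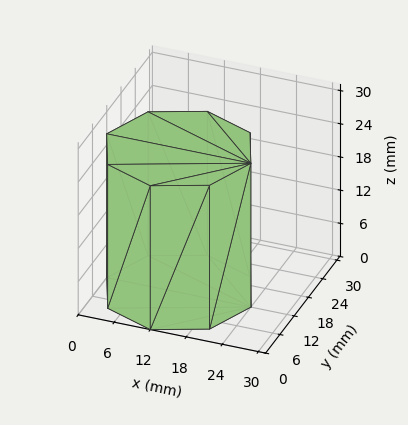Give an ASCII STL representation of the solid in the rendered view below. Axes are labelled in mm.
Reading the render: the shape is a regular 8-sided prism (a cylinder approximated with 8 flat sides), circumscribed radius ≈ 12 mm, height ≈ 26 mm (dimensions read to the nearest mm from the axis ticks). For the STL, each face is triangulated and given an outward normal.

solid part
  facet normal 0.0000 0.0000 -1.0000
    outer loop
      vertex 12.000 24.000 0.000
      vertex 20.485 20.485 0.000
      vertex 24.000 12.000 0.000
    endloop
  endfacet
  facet normal 0.0000 0.0000 -1.0000
    outer loop
      vertex 3.515 20.485 0.000
      vertex 12.000 24.000 0.000
      vertex 24.000 12.000 0.000
    endloop
  endfacet
  facet normal 0.0000 0.0000 -1.0000
    outer loop
      vertex 0.000 12.000 0.000
      vertex 3.515 20.485 0.000
      vertex 24.000 12.000 0.000
    endloop
  endfacet
  facet normal 0.0000 0.0000 -1.0000
    outer loop
      vertex 3.515 3.515 0.000
      vertex 0.000 12.000 0.000
      vertex 24.000 12.000 0.000
    endloop
  endfacet
  facet normal 0.0000 0.0000 -1.0000
    outer loop
      vertex 12.000 0.000 0.000
      vertex 3.515 3.515 0.000
      vertex 24.000 12.000 0.000
    endloop
  endfacet
  facet normal 0.0000 0.0000 -1.0000
    outer loop
      vertex 20.485 3.515 0.000
      vertex 12.000 0.000 0.000
      vertex 24.000 12.000 0.000
    endloop
  endfacet
  facet normal 0.0000 0.0000 1.0000
    outer loop
      vertex 24.000 12.000 26.000
      vertex 20.485 20.485 26.000
      vertex 12.000 24.000 26.000
    endloop
  endfacet
  facet normal 0.0000 0.0000 1.0000
    outer loop
      vertex 24.000 12.000 26.000
      vertex 12.000 24.000 26.000
      vertex 3.515 20.485 26.000
    endloop
  endfacet
  facet normal 0.0000 0.0000 1.0000
    outer loop
      vertex 24.000 12.000 26.000
      vertex 3.515 20.485 26.000
      vertex 0.000 12.000 26.000
    endloop
  endfacet
  facet normal 0.0000 0.0000 1.0000
    outer loop
      vertex 24.000 12.000 26.000
      vertex 0.000 12.000 26.000
      vertex 3.515 3.515 26.000
    endloop
  endfacet
  facet normal 0.0000 0.0000 1.0000
    outer loop
      vertex 24.000 12.000 26.000
      vertex 3.515 3.515 26.000
      vertex 12.000 0.000 26.000
    endloop
  endfacet
  facet normal 0.0000 0.0000 1.0000
    outer loop
      vertex 24.000 12.000 26.000
      vertex 12.000 0.000 26.000
      vertex 20.485 3.515 26.000
    endloop
  endfacet
  facet normal 0.9239 0.3827 0.0000
    outer loop
      vertex 24.000 12.000 0.000
      vertex 20.485 20.485 0.000
      vertex 20.485 20.485 26.000
    endloop
  endfacet
  facet normal 0.9239 0.3827 0.0000
    outer loop
      vertex 24.000 12.000 0.000
      vertex 20.485 20.485 26.000
      vertex 24.000 12.000 26.000
    endloop
  endfacet
  facet normal 0.3827 0.9239 0.0000
    outer loop
      vertex 20.485 20.485 0.000
      vertex 12.000 24.000 0.000
      vertex 12.000 24.000 26.000
    endloop
  endfacet
  facet normal 0.3827 0.9239 0.0000
    outer loop
      vertex 20.485 20.485 0.000
      vertex 12.000 24.000 26.000
      vertex 20.485 20.485 26.000
    endloop
  endfacet
  facet normal -0.3827 0.9239 0.0000
    outer loop
      vertex 12.000 24.000 0.000
      vertex 3.515 20.485 0.000
      vertex 3.515 20.485 26.000
    endloop
  endfacet
  facet normal -0.3827 0.9239 0.0000
    outer loop
      vertex 12.000 24.000 0.000
      vertex 3.515 20.485 26.000
      vertex 12.000 24.000 26.000
    endloop
  endfacet
  facet normal -0.9239 0.3827 0.0000
    outer loop
      vertex 3.515 20.485 0.000
      vertex 0.000 12.000 0.000
      vertex 0.000 12.000 26.000
    endloop
  endfacet
  facet normal -0.9239 0.3827 0.0000
    outer loop
      vertex 3.515 20.485 0.000
      vertex 0.000 12.000 26.000
      vertex 3.515 20.485 26.000
    endloop
  endfacet
  facet normal -0.9239 -0.3827 0.0000
    outer loop
      vertex 0.000 12.000 0.000
      vertex 3.515 3.515 0.000
      vertex 3.515 3.515 26.000
    endloop
  endfacet
  facet normal -0.9239 -0.3827 0.0000
    outer loop
      vertex 0.000 12.000 0.000
      vertex 3.515 3.515 26.000
      vertex 0.000 12.000 26.000
    endloop
  endfacet
  facet normal -0.3827 -0.9239 0.0000
    outer loop
      vertex 3.515 3.515 0.000
      vertex 12.000 0.000 0.000
      vertex 12.000 0.000 26.000
    endloop
  endfacet
  facet normal -0.3827 -0.9239 0.0000
    outer loop
      vertex 3.515 3.515 0.000
      vertex 12.000 0.000 26.000
      vertex 3.515 3.515 26.000
    endloop
  endfacet
  facet normal 0.3827 -0.9239 0.0000
    outer loop
      vertex 12.000 0.000 0.000
      vertex 20.485 3.515 0.000
      vertex 20.485 3.515 26.000
    endloop
  endfacet
  facet normal 0.3827 -0.9239 0.0000
    outer loop
      vertex 12.000 0.000 0.000
      vertex 20.485 3.515 26.000
      vertex 12.000 0.000 26.000
    endloop
  endfacet
  facet normal 0.9239 -0.3827 0.0000
    outer loop
      vertex 20.485 3.515 0.000
      vertex 24.000 12.000 0.000
      vertex 24.000 12.000 26.000
    endloop
  endfacet
  facet normal 0.9239 -0.3827 0.0000
    outer loop
      vertex 20.485 3.515 0.000
      vertex 24.000 12.000 26.000
      vertex 20.485 3.515 26.000
    endloop
  endfacet
endsolid part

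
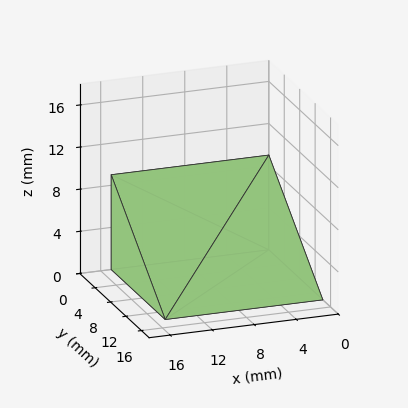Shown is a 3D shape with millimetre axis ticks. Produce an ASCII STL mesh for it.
Reading the render: the shape is a wedge (ramp): 15 × 14 mm base, rising to 9 mm along the y=0 edge and sloping linearly to z=0 at y=14 (dimensions read to the nearest mm from the axis ticks). For the STL, each face is triangulated and given an outward normal.

solid part
  facet normal 0.0000 0.0000 -1.0000
    outer loop
      vertex 15.0 14.0 0.0
      vertex 15.0 0.0 0.0
      vertex 0.0 0.0 0.0
    endloop
  endfacet
  facet normal 0.0000 0.0000 -1.0000
    outer loop
      vertex 0.0 14.0 0.0
      vertex 15.0 14.0 0.0
      vertex 0.0 0.0 0.0
    endloop
  endfacet
  facet normal 0.0000 -1.0000 0.0000
    outer loop
      vertex 0.0 0.0 0.0
      vertex 15.0 0.0 0.0
      vertex 15.0 0.0 9.0
    endloop
  endfacet
  facet normal 0.0000 -1.0000 0.0000
    outer loop
      vertex 0.0 0.0 0.0
      vertex 15.0 0.0 9.0
      vertex 0.0 0.0 9.0
    endloop
  endfacet
  facet normal 0.0000 0.5408 0.8412
    outer loop
      vertex 0.0 0.0 9.0
      vertex 15.0 0.0 9.0
      vertex 15.0 14.0 0.0
    endloop
  endfacet
  facet normal 0.0000 0.5408 0.8412
    outer loop
      vertex 0.0 0.0 9.0
      vertex 15.0 14.0 0.0
      vertex 0.0 14.0 0.0
    endloop
  endfacet
  facet normal -1.0000 0.0000 0.0000
    outer loop
      vertex 0.0 0.0 9.0
      vertex 0.0 14.0 0.0
      vertex 0.0 0.0 0.0
    endloop
  endfacet
  facet normal 1.0000 0.0000 0.0000
    outer loop
      vertex 15.0 0.0 0.0
      vertex 15.0 14.0 0.0
      vertex 15.0 0.0 9.0
    endloop
  endfacet
endsolid part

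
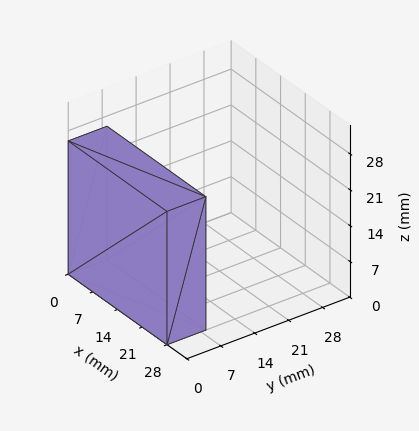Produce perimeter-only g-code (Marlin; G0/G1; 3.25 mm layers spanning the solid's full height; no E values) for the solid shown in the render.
Reading the render: the shape is a rectangular box, roughly 28 × 8 mm footprint and 26 mm tall (dimensions read to the nearest mm from the axis ticks). For the g-code, the solid's height is divided into equal slices at the stated Δz and each level perimeter traced with G1 moves after a G0 lift.

; perimeter-only toolpath
G21 ; units = mm
G90 ; absolute positioning
G28 ; home
; layer 1
G0 Z3.25
G0 X0.00 Y0.00
G1 X28.00 Y0.00
G1 X28.00 Y8.00
G1 X0.00 Y8.00
G1 X0.00 Y0.00
; layer 2
G0 Z6.50
G0 X0.00 Y0.00
G1 X28.00 Y0.00
G1 X28.00 Y8.00
G1 X0.00 Y8.00
G1 X0.00 Y0.00
; layer 3
G0 Z9.75
G0 X0.00 Y0.00
G1 X28.00 Y0.00
G1 X28.00 Y8.00
G1 X0.00 Y8.00
G1 X0.00 Y0.00
; layer 4
G0 Z13.00
G0 X0.00 Y0.00
G1 X28.00 Y0.00
G1 X28.00 Y8.00
G1 X0.00 Y8.00
G1 X0.00 Y0.00
; layer 5
G0 Z16.25
G0 X0.00 Y0.00
G1 X28.00 Y0.00
G1 X28.00 Y8.00
G1 X0.00 Y8.00
G1 X0.00 Y0.00
; layer 6
G0 Z19.50
G0 X0.00 Y0.00
G1 X28.00 Y0.00
G1 X28.00 Y8.00
G1 X0.00 Y8.00
G1 X0.00 Y0.00
; layer 7
G0 Z22.75
G0 X0.00 Y0.00
G1 X28.00 Y0.00
G1 X28.00 Y8.00
G1 X0.00 Y8.00
G1 X0.00 Y0.00
; layer 8
G0 Z26.00
G0 X0.00 Y0.00
G1 X28.00 Y0.00
G1 X28.00 Y8.00
G1 X0.00 Y8.00
G1 X0.00 Y0.00
M2 ; end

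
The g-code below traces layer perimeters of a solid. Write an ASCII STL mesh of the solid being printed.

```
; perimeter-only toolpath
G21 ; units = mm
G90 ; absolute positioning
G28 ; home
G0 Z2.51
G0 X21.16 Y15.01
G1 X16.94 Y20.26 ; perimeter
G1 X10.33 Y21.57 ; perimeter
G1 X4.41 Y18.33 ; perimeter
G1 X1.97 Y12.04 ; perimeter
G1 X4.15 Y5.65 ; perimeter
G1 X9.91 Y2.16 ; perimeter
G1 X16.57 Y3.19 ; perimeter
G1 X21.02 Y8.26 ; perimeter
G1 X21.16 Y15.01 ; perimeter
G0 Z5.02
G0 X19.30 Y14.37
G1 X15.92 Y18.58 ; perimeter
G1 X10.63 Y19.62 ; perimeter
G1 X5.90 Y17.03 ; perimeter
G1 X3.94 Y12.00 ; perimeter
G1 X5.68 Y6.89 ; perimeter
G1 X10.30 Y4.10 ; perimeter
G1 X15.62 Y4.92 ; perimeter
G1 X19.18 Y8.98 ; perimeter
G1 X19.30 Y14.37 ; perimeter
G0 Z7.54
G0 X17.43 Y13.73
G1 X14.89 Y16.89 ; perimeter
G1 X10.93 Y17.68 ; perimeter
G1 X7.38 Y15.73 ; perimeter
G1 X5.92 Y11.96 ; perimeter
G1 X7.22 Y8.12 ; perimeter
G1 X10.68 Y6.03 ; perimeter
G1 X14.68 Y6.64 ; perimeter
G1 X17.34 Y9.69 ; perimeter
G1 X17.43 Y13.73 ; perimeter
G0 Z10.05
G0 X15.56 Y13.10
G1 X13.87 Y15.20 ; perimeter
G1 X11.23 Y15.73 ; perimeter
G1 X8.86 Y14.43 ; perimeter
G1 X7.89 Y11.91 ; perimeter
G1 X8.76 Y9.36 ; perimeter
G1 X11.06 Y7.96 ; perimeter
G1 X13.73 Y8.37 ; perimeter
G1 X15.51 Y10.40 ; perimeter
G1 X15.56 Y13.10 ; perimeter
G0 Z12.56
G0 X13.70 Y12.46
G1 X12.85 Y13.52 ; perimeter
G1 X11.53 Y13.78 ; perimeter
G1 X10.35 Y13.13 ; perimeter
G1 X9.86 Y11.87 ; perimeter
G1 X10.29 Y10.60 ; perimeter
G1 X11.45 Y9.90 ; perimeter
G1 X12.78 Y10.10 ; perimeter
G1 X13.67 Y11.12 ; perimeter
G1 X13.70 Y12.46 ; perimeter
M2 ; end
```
solid part
  facet normal 0.0000 0.0000 -1.0000
    outer loop
      vertex 10.03 23.52 0.00
      vertex 17.96 21.95 0.00
      vertex 23.03 15.64 0.00
    endloop
  endfacet
  facet normal 0.0000 0.0000 -1.0000
    outer loop
      vertex 2.93 19.63 0.00
      vertex 10.03 23.52 0.00
      vertex 23.03 15.64 0.00
    endloop
  endfacet
  facet normal 0.0000 0.0000 -1.0000
    outer loop
      vertex 0.00 12.08 0.00
      vertex 2.93 19.63 0.00
      vertex 23.03 15.64 0.00
    endloop
  endfacet
  facet normal 0.0000 0.0000 -1.0000
    outer loop
      vertex 2.61 4.42 0.00
      vertex 0.00 12.08 0.00
      vertex 23.03 15.64 0.00
    endloop
  endfacet
  facet normal 0.0000 0.0000 -1.0000
    outer loop
      vertex 9.53 0.23 0.00
      vertex 2.61 4.42 0.00
      vertex 23.03 15.64 0.00
    endloop
  endfacet
  facet normal 0.0000 0.0000 -1.0000
    outer loop
      vertex 17.52 1.46 0.00
      vertex 9.53 0.23 0.00
      vertex 23.03 15.64 0.00
    endloop
  endfacet
  facet normal 0.0000 0.0000 -1.0000
    outer loop
      vertex 22.86 7.55 0.00
      vertex 17.52 1.46 0.00
      vertex 23.03 15.64 0.00
    endloop
  endfacet
  facet normal 0.6273 0.5040 0.5937
    outer loop
      vertex 23.03 15.64 0.00
      vertex 17.96 21.95 0.00
      vertex 11.83 11.83 15.07
    endloop
  endfacet
  facet normal 0.1563 0.7894 0.5937
    outer loop
      vertex 17.96 21.95 0.00
      vertex 10.03 23.52 0.00
      vertex 11.83 11.83 15.07
    endloop
  endfacet
  facet normal -0.3867 0.7057 0.5936
    outer loop
      vertex 10.03 23.52 0.00
      vertex 2.93 19.63 0.00
      vertex 11.83 11.83 15.07
    endloop
  endfacet
  facet normal -0.7502 0.2911 0.5937
    outer loop
      vertex 2.93 19.63 0.00
      vertex 0.00 12.08 0.00
      vertex 11.83 11.83 15.07
    endloop
  endfacet
  facet normal -0.7617 -0.2595 0.5936
    outer loop
      vertex 0.00 12.08 0.00
      vertex 2.61 4.42 0.00
      vertex 11.83 11.83 15.07
    endloop
  endfacet
  facet normal -0.4168 -0.6884 0.5935
    outer loop
      vertex 2.61 4.42 0.00
      vertex 9.53 0.23 0.00
      vertex 11.83 11.83 15.07
    endloop
  endfacet
  facet normal 0.1224 -0.7954 0.5936
    outer loop
      vertex 9.53 0.23 0.00
      vertex 17.52 1.46 0.00
      vertex 11.83 11.83 15.07
    endloop
  endfacet
  facet normal 0.6051 -0.5306 0.5936
    outer loop
      vertex 17.52 1.46 0.00
      vertex 22.86 7.55 0.00
      vertex 11.83 11.83 15.07
    endloop
  endfacet
  facet normal 0.8045 -0.0169 0.5937
    outer loop
      vertex 22.86 7.55 0.00
      vertex 23.03 15.64 0.00
      vertex 11.83 11.83 15.07
    endloop
  endfacet
endsolid part

The G0 Z moves step by Δz≈2.51 mm. The G1 loops shrink linearly with z, so the solid tapers from its base footprint up to z≈15.1. Closing with a flat bottom cap and the tapered top and triangulating gives 16 facets — a regular 9-sided pyramid, base circumscribed radius ≈ 11.8 mm, apex at z ≈ 15.1 mm.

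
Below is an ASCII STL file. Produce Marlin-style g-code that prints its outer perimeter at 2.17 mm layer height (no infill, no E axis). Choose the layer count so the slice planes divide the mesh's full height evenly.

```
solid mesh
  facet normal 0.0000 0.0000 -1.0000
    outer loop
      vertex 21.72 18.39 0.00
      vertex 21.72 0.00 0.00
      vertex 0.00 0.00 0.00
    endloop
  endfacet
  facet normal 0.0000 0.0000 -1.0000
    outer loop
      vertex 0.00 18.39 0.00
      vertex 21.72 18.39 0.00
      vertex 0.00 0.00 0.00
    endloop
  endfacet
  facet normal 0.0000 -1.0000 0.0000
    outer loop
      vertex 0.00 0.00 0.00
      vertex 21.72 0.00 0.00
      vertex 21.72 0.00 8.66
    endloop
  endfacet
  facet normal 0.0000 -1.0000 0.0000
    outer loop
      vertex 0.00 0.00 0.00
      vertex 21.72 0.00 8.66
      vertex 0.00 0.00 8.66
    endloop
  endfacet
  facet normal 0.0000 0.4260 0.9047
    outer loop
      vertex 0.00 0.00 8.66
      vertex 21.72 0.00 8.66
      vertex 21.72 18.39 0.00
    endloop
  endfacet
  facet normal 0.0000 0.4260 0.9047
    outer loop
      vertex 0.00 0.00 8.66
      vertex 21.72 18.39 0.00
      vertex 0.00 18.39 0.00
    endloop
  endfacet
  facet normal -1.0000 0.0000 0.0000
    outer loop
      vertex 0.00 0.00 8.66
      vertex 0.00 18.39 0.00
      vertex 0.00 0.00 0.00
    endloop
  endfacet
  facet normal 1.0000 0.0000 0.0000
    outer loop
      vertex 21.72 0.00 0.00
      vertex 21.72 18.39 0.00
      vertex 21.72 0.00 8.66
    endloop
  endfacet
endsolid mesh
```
; perimeter-only toolpath
G21 ; units = mm
G90 ; absolute positioning
G28 ; home
; layer 1
G0 Z2.17
G0 X0.00 Y0.00
G1 X21.72 Y0.00
G1 X21.72 Y13.79
G1 X0.00 Y13.79
G1 X0.00 Y0.00
; layer 2
G0 Z4.33
G0 X0.00 Y0.00
G1 X21.72 Y0.00
G1 X21.72 Y9.20
G1 X0.00 Y9.20
G1 X0.00 Y0.00
; layer 3
G0 Z6.50
G0 X0.00 Y0.00
G1 X21.72 Y0.00
G1 X21.72 Y4.60
G1 X0.00 Y4.60
G1 X0.00 Y0.00
M2 ; end

The solid is a wedge (ramp): 21.7 × 18.4 mm base, rising to 8.66 mm along the y=0 edge and sloping linearly to z=0 at y=18.4. Slicing at Δz = 2.17 mm — 4 equal slices spanning the solid's height, so layer i sits at z = i·h/4 — gives 3 non-empty perimeters. Each is a 4-segment closed polygon; G0 lifts to the layer z and rapids to the start vertex, then G1 traces the edges. The cross-section shrinks linearly with z (the slice at the apex is degenerate and omitted).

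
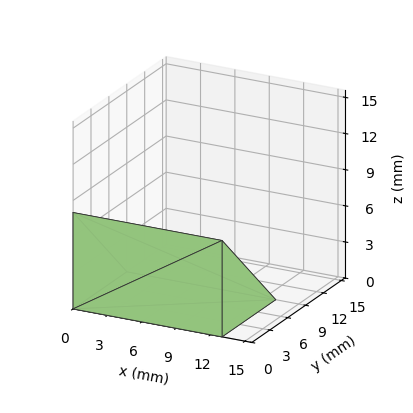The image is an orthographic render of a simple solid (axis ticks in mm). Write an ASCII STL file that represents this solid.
Reading the render: the shape is a wedge (ramp): 13 × 9 mm base, rising to 8 mm along the y=0 edge and sloping linearly to z=0 at y=9 (dimensions read to the nearest mm from the axis ticks). For the STL, each face is triangulated and given an outward normal.

solid part
  facet normal 0.0000 0.0000 -1.0000
    outer loop
      vertex 13.000 9.000 0.000
      vertex 13.000 0.000 0.000
      vertex 0.000 0.000 0.000
    endloop
  endfacet
  facet normal 0.0000 0.0000 -1.0000
    outer loop
      vertex 0.000 9.000 0.000
      vertex 13.000 9.000 0.000
      vertex 0.000 0.000 0.000
    endloop
  endfacet
  facet normal 0.0000 -1.0000 0.0000
    outer loop
      vertex 0.000 0.000 0.000
      vertex 13.000 0.000 0.000
      vertex 13.000 0.000 8.000
    endloop
  endfacet
  facet normal 0.0000 -1.0000 0.0000
    outer loop
      vertex 0.000 0.000 0.000
      vertex 13.000 0.000 8.000
      vertex 0.000 0.000 8.000
    endloop
  endfacet
  facet normal 0.0000 0.6644 0.7474
    outer loop
      vertex 0.000 0.000 8.000
      vertex 13.000 0.000 8.000
      vertex 13.000 9.000 0.000
    endloop
  endfacet
  facet normal 0.0000 0.6644 0.7474
    outer loop
      vertex 0.000 0.000 8.000
      vertex 13.000 9.000 0.000
      vertex 0.000 9.000 0.000
    endloop
  endfacet
  facet normal -1.0000 0.0000 0.0000
    outer loop
      vertex 0.000 0.000 8.000
      vertex 0.000 9.000 0.000
      vertex 0.000 0.000 0.000
    endloop
  endfacet
  facet normal 1.0000 0.0000 0.0000
    outer loop
      vertex 13.000 0.000 0.000
      vertex 13.000 9.000 0.000
      vertex 13.000 0.000 8.000
    endloop
  endfacet
endsolid part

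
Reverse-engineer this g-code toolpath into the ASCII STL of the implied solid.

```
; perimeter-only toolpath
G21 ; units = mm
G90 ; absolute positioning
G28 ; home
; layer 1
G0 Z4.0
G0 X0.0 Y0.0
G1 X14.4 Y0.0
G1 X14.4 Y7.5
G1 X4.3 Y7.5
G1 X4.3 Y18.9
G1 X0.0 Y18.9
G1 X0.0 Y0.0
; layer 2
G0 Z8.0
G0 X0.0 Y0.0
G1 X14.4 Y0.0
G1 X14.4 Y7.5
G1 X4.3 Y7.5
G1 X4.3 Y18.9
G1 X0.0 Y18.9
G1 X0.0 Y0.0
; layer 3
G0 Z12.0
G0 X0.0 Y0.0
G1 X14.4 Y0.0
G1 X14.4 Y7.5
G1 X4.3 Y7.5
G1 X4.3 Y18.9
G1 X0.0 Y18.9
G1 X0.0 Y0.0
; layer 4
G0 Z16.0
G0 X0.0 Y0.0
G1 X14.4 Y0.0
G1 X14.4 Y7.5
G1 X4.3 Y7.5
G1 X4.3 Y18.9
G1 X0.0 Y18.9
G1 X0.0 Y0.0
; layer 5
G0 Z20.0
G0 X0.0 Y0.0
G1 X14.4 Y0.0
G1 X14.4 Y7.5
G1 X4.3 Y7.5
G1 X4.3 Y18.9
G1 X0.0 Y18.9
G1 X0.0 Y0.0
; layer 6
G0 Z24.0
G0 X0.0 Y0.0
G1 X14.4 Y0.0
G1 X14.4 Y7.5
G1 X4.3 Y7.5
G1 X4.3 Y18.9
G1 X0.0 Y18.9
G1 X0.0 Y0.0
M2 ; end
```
solid part
  facet normal 0.0000 0.0000 -1.0000
    outer loop
      vertex 14.4 7.5 0.0
      vertex 14.4 0.0 0.0
      vertex 0.0 0.0 0.0
    endloop
  endfacet
  facet normal 0.0000 0.0000 -1.0000
    outer loop
      vertex 4.3 7.5 0.0
      vertex 14.4 7.5 0.0
      vertex 0.0 0.0 0.0
    endloop
  endfacet
  facet normal 0.0000 0.0000 -1.0000
    outer loop
      vertex 4.3 18.9 0.0
      vertex 4.3 7.5 0.0
      vertex 0.0 0.0 0.0
    endloop
  endfacet
  facet normal 0.0000 0.0000 -1.0000
    outer loop
      vertex 0.0 18.9 0.0
      vertex 4.3 18.9 0.0
      vertex 0.0 0.0 0.0
    endloop
  endfacet
  facet normal 0.0000 0.0000 1.0000
    outer loop
      vertex 0.0 0.0 24.0
      vertex 14.4 0.0 24.0
      vertex 14.4 7.5 24.0
    endloop
  endfacet
  facet normal 0.0000 0.0000 1.0000
    outer loop
      vertex 0.0 0.0 24.0
      vertex 14.4 7.5 24.0
      vertex 4.3 7.5 24.0
    endloop
  endfacet
  facet normal 0.0000 0.0000 1.0000
    outer loop
      vertex 0.0 0.0 24.0
      vertex 4.3 7.5 24.0
      vertex 4.3 18.9 24.0
    endloop
  endfacet
  facet normal 0.0000 0.0000 1.0000
    outer loop
      vertex 0.0 0.0 24.0
      vertex 4.3 18.9 24.0
      vertex 0.0 18.9 24.0
    endloop
  endfacet
  facet normal 0.0000 -1.0000 0.0000
    outer loop
      vertex 0.0 0.0 0.0
      vertex 14.4 0.0 0.0
      vertex 14.4 0.0 24.0
    endloop
  endfacet
  facet normal 0.0000 -1.0000 0.0000
    outer loop
      vertex 0.0 0.0 0.0
      vertex 14.4 0.0 24.0
      vertex 0.0 0.0 24.0
    endloop
  endfacet
  facet normal 1.0000 0.0000 0.0000
    outer loop
      vertex 14.4 0.0 0.0
      vertex 14.4 7.5 0.0
      vertex 14.4 7.5 24.0
    endloop
  endfacet
  facet normal 1.0000 0.0000 0.0000
    outer loop
      vertex 14.4 0.0 0.0
      vertex 14.4 7.5 24.0
      vertex 14.4 0.0 24.0
    endloop
  endfacet
  facet normal 0.0000 1.0000 0.0000
    outer loop
      vertex 14.4 7.5 0.0
      vertex 4.3 7.5 0.0
      vertex 4.3 7.5 24.0
    endloop
  endfacet
  facet normal 0.0000 1.0000 0.0000
    outer loop
      vertex 14.4 7.5 0.0
      vertex 4.3 7.5 24.0
      vertex 14.4 7.5 24.0
    endloop
  endfacet
  facet normal 1.0000 0.0000 0.0000
    outer loop
      vertex 4.3 7.5 0.0
      vertex 4.3 18.9 0.0
      vertex 4.3 18.9 24.0
    endloop
  endfacet
  facet normal 1.0000 0.0000 0.0000
    outer loop
      vertex 4.3 7.5 0.0
      vertex 4.3 18.9 24.0
      vertex 4.3 7.5 24.0
    endloop
  endfacet
  facet normal 0.0000 1.0000 0.0000
    outer loop
      vertex 4.3 18.9 0.0
      vertex 0.0 18.9 0.0
      vertex 0.0 18.9 24.0
    endloop
  endfacet
  facet normal 0.0000 1.0000 0.0000
    outer loop
      vertex 4.3 18.9 0.0
      vertex 0.0 18.9 24.0
      vertex 4.3 18.9 24.0
    endloop
  endfacet
  facet normal -1.0000 0.0000 0.0000
    outer loop
      vertex 0.0 18.9 0.0
      vertex 0.0 0.0 0.0
      vertex 0.0 0.0 24.0
    endloop
  endfacet
  facet normal -1.0000 0.0000 0.0000
    outer loop
      vertex 0.0 18.9 0.0
      vertex 0.0 0.0 24.0
      vertex 0.0 18.9 24.0
    endloop
  endfacet
endsolid part

The G0 Z moves step by Δz≈4.0 mm. Every layer's G1 loop is the same polygon, so the solid is a straight extrusion of it from z=0 to z≈24. Closing with flat bottom and top caps and triangulating gives 20 facets — an L-shaped prism: outer 14.4 × 18.9 mm, arm thicknesses ≈ 7.5 mm (horizontal) and 4.3 mm (vertical), extruded 24 mm in z.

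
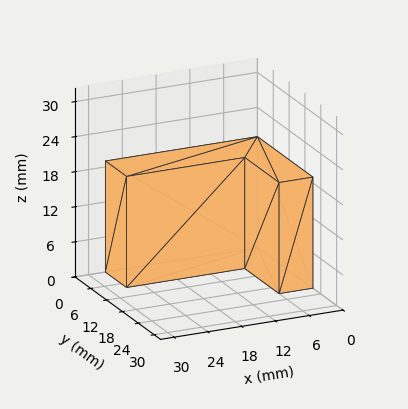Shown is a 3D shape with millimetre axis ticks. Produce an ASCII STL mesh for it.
Reading the render: the shape is an L-shaped prism: outer 27 × 21 mm, arm thicknesses ≈ 8 mm (horizontal) and 6 mm (vertical), extruded 19 mm in z (dimensions read to the nearest mm from the axis ticks). For the STL, each face is triangulated and given an outward normal.

solid part
  facet normal 0.0000 0.0000 -1.0000
    outer loop
      vertex 27.000 8.000 0.000
      vertex 27.000 0.000 0.000
      vertex 0.000 0.000 0.000
    endloop
  endfacet
  facet normal 0.0000 0.0000 -1.0000
    outer loop
      vertex 6.000 8.000 0.000
      vertex 27.000 8.000 0.000
      vertex 0.000 0.000 0.000
    endloop
  endfacet
  facet normal 0.0000 0.0000 -1.0000
    outer loop
      vertex 6.000 21.000 0.000
      vertex 6.000 8.000 0.000
      vertex 0.000 0.000 0.000
    endloop
  endfacet
  facet normal 0.0000 0.0000 -1.0000
    outer loop
      vertex 0.000 21.000 0.000
      vertex 6.000 21.000 0.000
      vertex 0.000 0.000 0.000
    endloop
  endfacet
  facet normal 0.0000 0.0000 1.0000
    outer loop
      vertex 0.000 0.000 19.000
      vertex 27.000 0.000 19.000
      vertex 27.000 8.000 19.000
    endloop
  endfacet
  facet normal 0.0000 0.0000 1.0000
    outer loop
      vertex 0.000 0.000 19.000
      vertex 27.000 8.000 19.000
      vertex 6.000 8.000 19.000
    endloop
  endfacet
  facet normal 0.0000 0.0000 1.0000
    outer loop
      vertex 0.000 0.000 19.000
      vertex 6.000 8.000 19.000
      vertex 6.000 21.000 19.000
    endloop
  endfacet
  facet normal 0.0000 0.0000 1.0000
    outer loop
      vertex 0.000 0.000 19.000
      vertex 6.000 21.000 19.000
      vertex 0.000 21.000 19.000
    endloop
  endfacet
  facet normal 0.0000 -1.0000 0.0000
    outer loop
      vertex 0.000 0.000 0.000
      vertex 27.000 0.000 0.000
      vertex 27.000 0.000 19.000
    endloop
  endfacet
  facet normal 0.0000 -1.0000 0.0000
    outer loop
      vertex 0.000 0.000 0.000
      vertex 27.000 0.000 19.000
      vertex 0.000 0.000 19.000
    endloop
  endfacet
  facet normal 1.0000 0.0000 0.0000
    outer loop
      vertex 27.000 0.000 0.000
      vertex 27.000 8.000 0.000
      vertex 27.000 8.000 19.000
    endloop
  endfacet
  facet normal 1.0000 0.0000 0.0000
    outer loop
      vertex 27.000 0.000 0.000
      vertex 27.000 8.000 19.000
      vertex 27.000 0.000 19.000
    endloop
  endfacet
  facet normal 0.0000 1.0000 0.0000
    outer loop
      vertex 27.000 8.000 0.000
      vertex 6.000 8.000 0.000
      vertex 6.000 8.000 19.000
    endloop
  endfacet
  facet normal 0.0000 1.0000 0.0000
    outer loop
      vertex 27.000 8.000 0.000
      vertex 6.000 8.000 19.000
      vertex 27.000 8.000 19.000
    endloop
  endfacet
  facet normal 1.0000 0.0000 0.0000
    outer loop
      vertex 6.000 8.000 0.000
      vertex 6.000 21.000 0.000
      vertex 6.000 21.000 19.000
    endloop
  endfacet
  facet normal 1.0000 0.0000 0.0000
    outer loop
      vertex 6.000 8.000 0.000
      vertex 6.000 21.000 19.000
      vertex 6.000 8.000 19.000
    endloop
  endfacet
  facet normal 0.0000 1.0000 0.0000
    outer loop
      vertex 6.000 21.000 0.000
      vertex 0.000 21.000 0.000
      vertex 0.000 21.000 19.000
    endloop
  endfacet
  facet normal 0.0000 1.0000 0.0000
    outer loop
      vertex 6.000 21.000 0.000
      vertex 0.000 21.000 19.000
      vertex 6.000 21.000 19.000
    endloop
  endfacet
  facet normal -1.0000 0.0000 0.0000
    outer loop
      vertex 0.000 21.000 0.000
      vertex 0.000 0.000 0.000
      vertex 0.000 0.000 19.000
    endloop
  endfacet
  facet normal -1.0000 0.0000 0.0000
    outer loop
      vertex 0.000 21.000 0.000
      vertex 0.000 0.000 19.000
      vertex 0.000 21.000 19.000
    endloop
  endfacet
endsolid part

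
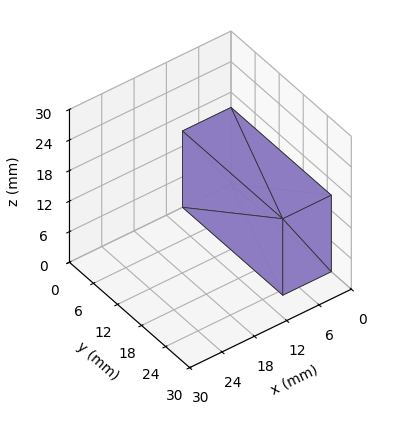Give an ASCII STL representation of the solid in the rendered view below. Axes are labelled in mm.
Reading the render: the shape is a rectangular box, roughly 9 × 25 mm footprint and 15 mm tall (dimensions read to the nearest mm from the axis ticks). For the STL, each face is triangulated and given an outward normal.

solid part
  facet normal 0.0000 0.0000 -1.0000
    outer loop
      vertex 9.000 25.000 0.000
      vertex 9.000 0.000 0.000
      vertex 0.000 0.000 0.000
    endloop
  endfacet
  facet normal 0.0000 0.0000 -1.0000
    outer loop
      vertex 0.000 25.000 0.000
      vertex 9.000 25.000 0.000
      vertex 0.000 0.000 0.000
    endloop
  endfacet
  facet normal 0.0000 0.0000 1.0000
    outer loop
      vertex 0.000 0.000 15.000
      vertex 9.000 0.000 15.000
      vertex 9.000 25.000 15.000
    endloop
  endfacet
  facet normal 0.0000 0.0000 1.0000
    outer loop
      vertex 0.000 0.000 15.000
      vertex 9.000 25.000 15.000
      vertex 0.000 25.000 15.000
    endloop
  endfacet
  facet normal 0.0000 -1.0000 0.0000
    outer loop
      vertex 0.000 0.000 0.000
      vertex 9.000 0.000 0.000
      vertex 9.000 0.000 15.000
    endloop
  endfacet
  facet normal 0.0000 -1.0000 0.0000
    outer loop
      vertex 0.000 0.000 0.000
      vertex 9.000 0.000 15.000
      vertex 0.000 0.000 15.000
    endloop
  endfacet
  facet normal 0.0000 1.0000 0.0000
    outer loop
      vertex 9.000 25.000 15.000
      vertex 9.000 25.000 0.000
      vertex 0.000 25.000 0.000
    endloop
  endfacet
  facet normal 0.0000 1.0000 0.0000
    outer loop
      vertex 0.000 25.000 15.000
      vertex 9.000 25.000 15.000
      vertex 0.000 25.000 0.000
    endloop
  endfacet
  facet normal -1.0000 0.0000 0.0000
    outer loop
      vertex 0.000 25.000 15.000
      vertex 0.000 25.000 0.000
      vertex 0.000 0.000 0.000
    endloop
  endfacet
  facet normal -1.0000 0.0000 0.0000
    outer loop
      vertex 0.000 0.000 15.000
      vertex 0.000 25.000 15.000
      vertex 0.000 0.000 0.000
    endloop
  endfacet
  facet normal 1.0000 0.0000 0.0000
    outer loop
      vertex 9.000 0.000 0.000
      vertex 9.000 25.000 0.000
      vertex 9.000 25.000 15.000
    endloop
  endfacet
  facet normal 1.0000 0.0000 0.0000
    outer loop
      vertex 9.000 0.000 0.000
      vertex 9.000 25.000 15.000
      vertex 9.000 0.000 15.000
    endloop
  endfacet
endsolid part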